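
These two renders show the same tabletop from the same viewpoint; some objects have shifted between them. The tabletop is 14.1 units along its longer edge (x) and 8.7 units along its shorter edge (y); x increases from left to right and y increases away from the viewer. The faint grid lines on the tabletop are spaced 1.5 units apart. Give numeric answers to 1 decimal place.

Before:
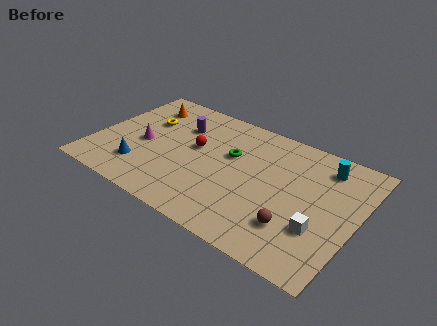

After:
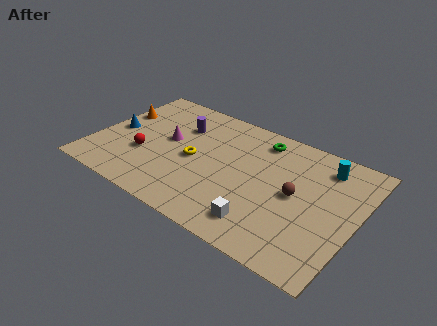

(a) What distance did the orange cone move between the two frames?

1.8

The orange cone was near (2.0, 6.9) before and (0.8, 5.6) after, so it travelled √(1.2² + 1.3²) ≈ 1.8 units.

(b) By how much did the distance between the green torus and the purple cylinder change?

+1.3

The distance was about 3.1 in the first image and 4.4 in the second, so they moved 1.3 units further apart.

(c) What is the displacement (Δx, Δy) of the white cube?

(-2.8, -1.2)

The white cube started near (12.4, 2.8) and ended near (9.6, 1.6).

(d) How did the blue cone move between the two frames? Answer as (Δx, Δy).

(-1.8, 2.1)

From the two frames, the blue cone sits at roughly (2.8, 2.1) before and (1.0, 4.2) after.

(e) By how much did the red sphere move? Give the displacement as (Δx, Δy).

(-2.5, -1.9)

From the two frames, the red sphere sits at roughly (5.3, 5.0) before and (2.8, 3.1) after.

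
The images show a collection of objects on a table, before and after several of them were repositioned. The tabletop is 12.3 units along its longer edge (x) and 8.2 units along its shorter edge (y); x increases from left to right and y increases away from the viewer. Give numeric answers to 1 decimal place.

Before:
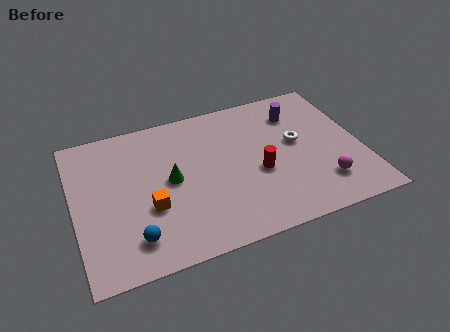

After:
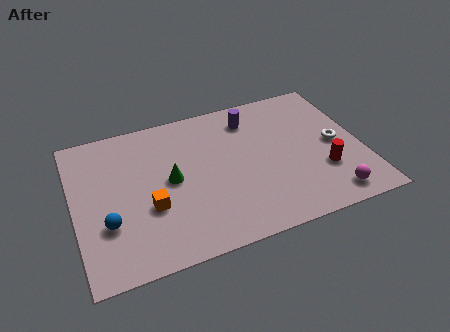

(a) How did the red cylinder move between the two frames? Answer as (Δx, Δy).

(2.7, -0.8)

The red cylinder started near (7.8, 3.4) and ended near (10.5, 2.6).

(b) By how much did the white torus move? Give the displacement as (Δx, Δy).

(1.6, -0.6)

The white torus started near (9.6, 4.6) and ended near (11.2, 4.0).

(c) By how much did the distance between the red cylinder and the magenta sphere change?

-1.5

The distance was about 3.0 in the first image and 1.5 in the second, so they moved 1.5 units closer together.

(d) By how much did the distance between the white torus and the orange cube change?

+1.5

The distance was about 6.7 in the first image and 8.2 in the second, so they moved 1.5 units further apart.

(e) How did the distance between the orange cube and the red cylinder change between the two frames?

+2.7

Before: roughly 4.7 units apart; after: 7.4. That's 2.7 units further apart.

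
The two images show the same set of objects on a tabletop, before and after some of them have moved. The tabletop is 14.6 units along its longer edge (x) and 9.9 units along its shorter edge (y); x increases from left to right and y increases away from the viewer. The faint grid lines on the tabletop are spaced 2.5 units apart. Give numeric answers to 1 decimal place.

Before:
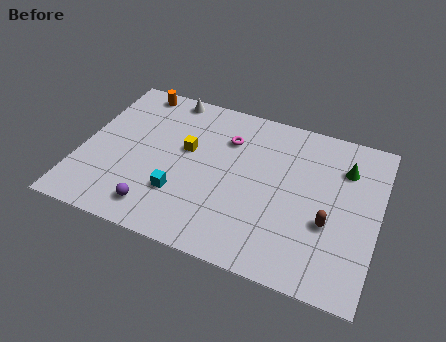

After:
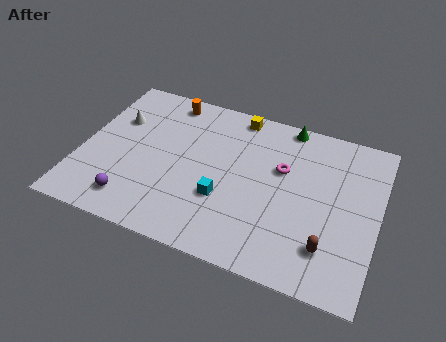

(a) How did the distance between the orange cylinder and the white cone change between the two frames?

+1.4

The distance was about 1.7 in the first image and 3.1 in the second, so they moved 1.4 units further apart.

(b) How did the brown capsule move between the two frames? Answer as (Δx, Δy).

(0.1, -1.4)

The brown capsule started near (12.3, 3.7) and ended near (12.4, 2.3).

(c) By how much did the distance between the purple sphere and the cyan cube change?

+3.0

The distance was about 1.6 in the first image and 4.6 in the second, so they moved 3.0 units further apart.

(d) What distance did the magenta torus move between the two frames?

3.0

The magenta torus moved from about (7.0, 7.2) to (9.8, 6.2), a distance of √(2.8² + 1.0²) ≈ 3.0.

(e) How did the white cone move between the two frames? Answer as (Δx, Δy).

(-2.3, -2.4)

From the two frames, the white cone sits at roughly (3.8, 9.0) before and (1.5, 6.6) after.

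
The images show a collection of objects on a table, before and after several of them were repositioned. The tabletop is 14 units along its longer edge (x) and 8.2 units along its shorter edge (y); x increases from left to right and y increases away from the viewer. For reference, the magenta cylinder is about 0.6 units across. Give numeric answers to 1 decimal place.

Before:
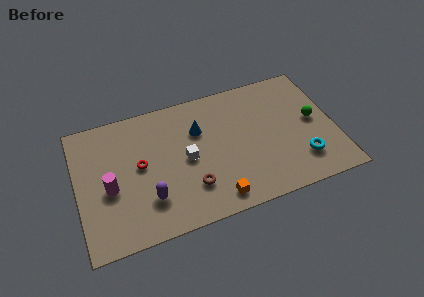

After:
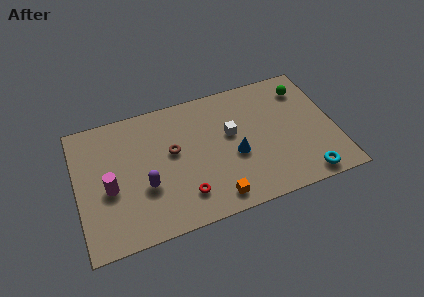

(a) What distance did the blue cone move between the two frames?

2.8

The blue cone moved from about (6.7, 5.6) to (8.5, 3.4), a distance of √(1.8² + 2.2²) ≈ 2.8.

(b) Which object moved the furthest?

the red torus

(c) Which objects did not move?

the orange cube and the magenta cylinder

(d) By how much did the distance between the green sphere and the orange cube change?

+1.1

They were about 6.5 units apart before and 7.6 after — 1.1 units further apart.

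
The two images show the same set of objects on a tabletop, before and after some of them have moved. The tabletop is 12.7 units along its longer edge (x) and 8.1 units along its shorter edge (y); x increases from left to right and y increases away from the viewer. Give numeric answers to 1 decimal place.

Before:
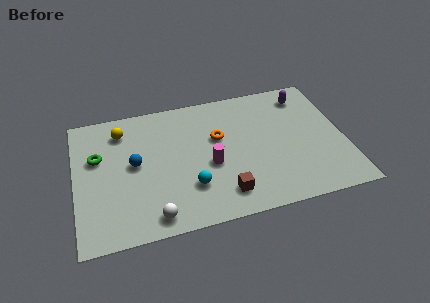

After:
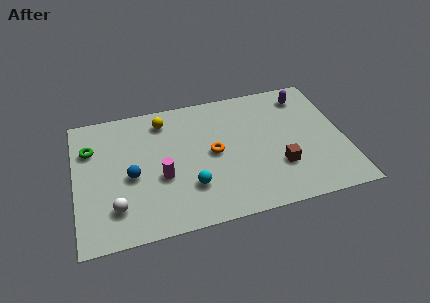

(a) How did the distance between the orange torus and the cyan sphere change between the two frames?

-0.9

Before: roughly 3.1 units apart; after: 2.2. That's 0.9 units closer together.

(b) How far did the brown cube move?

2.9

The brown cube was near (6.8, 1.5) before and (9.5, 2.5) after, so it travelled √(2.7² + 1.0²) ≈ 2.9 units.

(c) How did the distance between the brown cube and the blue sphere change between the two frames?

+2.1

The distance was about 4.9 in the first image and 7.0 in the second, so they moved 2.1 units further apart.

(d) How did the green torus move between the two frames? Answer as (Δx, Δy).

(-0.3, 0.6)

From the two frames, the green torus sits at roughly (1.1, 5.1) before and (0.8, 5.7) after.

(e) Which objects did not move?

the cyan sphere and the purple capsule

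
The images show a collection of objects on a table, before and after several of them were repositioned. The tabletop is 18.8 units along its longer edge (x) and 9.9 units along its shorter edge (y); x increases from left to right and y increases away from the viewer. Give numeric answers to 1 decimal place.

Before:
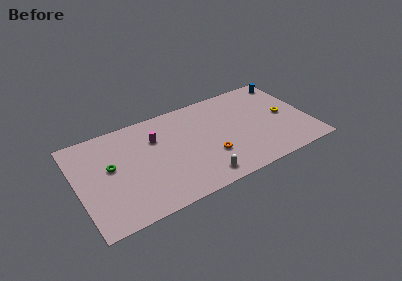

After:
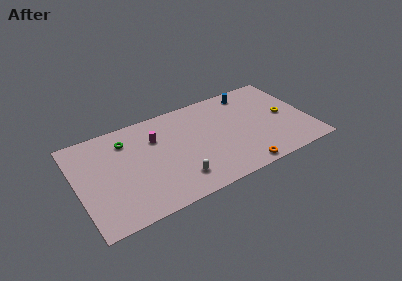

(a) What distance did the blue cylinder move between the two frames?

3.3

The blue cylinder was near (17.8, 8.6) before and (14.5, 8.5) after, so it travelled √(3.3² + 0.1²) ≈ 3.3 units.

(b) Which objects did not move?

the yellow torus and the magenta cylinder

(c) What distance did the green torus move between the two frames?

2.6

From (2.7, 5.6) to (4.2, 7.7), the green torus covered √(1.5² + 2.1²) ≈ 2.6 units.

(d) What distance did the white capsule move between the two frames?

1.9

The white capsule moved from about (9.5, 1.4) to (7.7, 2.1), a distance of √(1.8² + 0.7²) ≈ 1.9.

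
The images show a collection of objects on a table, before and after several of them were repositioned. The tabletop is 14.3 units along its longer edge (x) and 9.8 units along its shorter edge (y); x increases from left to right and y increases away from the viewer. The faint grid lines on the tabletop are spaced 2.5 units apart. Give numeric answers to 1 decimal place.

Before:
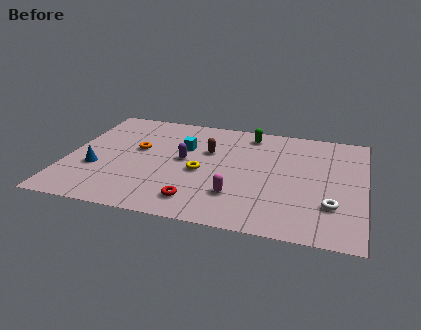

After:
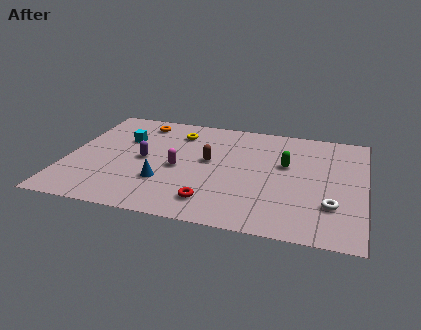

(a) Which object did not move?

the white torus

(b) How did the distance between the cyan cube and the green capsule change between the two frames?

+4.2

They were about 3.7 units apart before and 7.9 after — 4.2 units further apart.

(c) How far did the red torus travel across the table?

0.7

From (6.5, 1.7) to (7.2, 1.8), the red torus covered √(0.7² + 0.1²) ≈ 0.7 units.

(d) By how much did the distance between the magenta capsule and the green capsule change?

-0.5

Before: roughly 5.8 units apart; after: 5.3. That's 0.5 units closer together.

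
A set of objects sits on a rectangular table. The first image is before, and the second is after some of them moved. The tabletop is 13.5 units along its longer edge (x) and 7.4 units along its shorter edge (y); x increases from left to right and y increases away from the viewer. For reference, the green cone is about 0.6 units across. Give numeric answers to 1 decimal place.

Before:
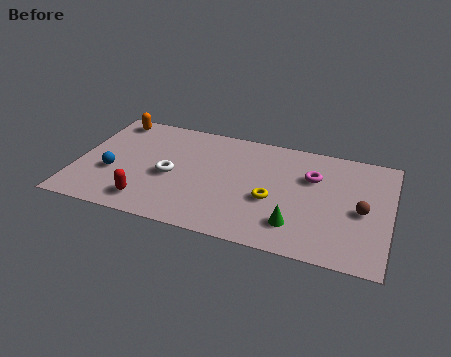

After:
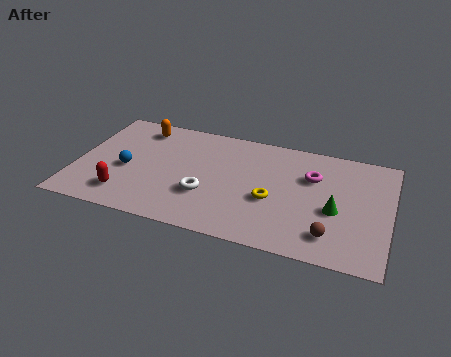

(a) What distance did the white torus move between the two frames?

1.8

From (4.1, 3.3) to (5.7, 2.5), the white torus covered √(1.6² + 0.8²) ≈ 1.8 units.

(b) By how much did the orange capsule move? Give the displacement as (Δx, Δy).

(1.3, -0.3)

From the two frames, the orange capsule sits at roughly (1.2, 6.5) before and (2.5, 6.2) after.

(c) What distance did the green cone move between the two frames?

2.1

The green cone moved from about (9.6, 1.7) to (11.2, 3.1), a distance of √(1.6² + 1.4²) ≈ 2.1.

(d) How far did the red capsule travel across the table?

1.0

The red capsule was near (3.3, 1.3) before and (2.3, 1.5) after, so it travelled √(1.0² + 0.2²) ≈ 1.0 units.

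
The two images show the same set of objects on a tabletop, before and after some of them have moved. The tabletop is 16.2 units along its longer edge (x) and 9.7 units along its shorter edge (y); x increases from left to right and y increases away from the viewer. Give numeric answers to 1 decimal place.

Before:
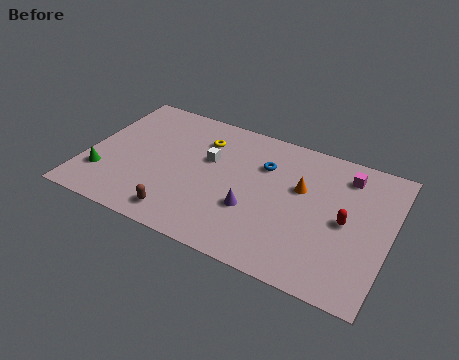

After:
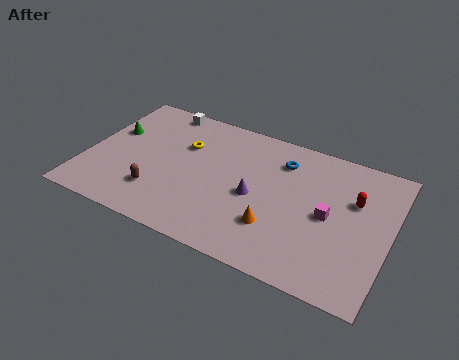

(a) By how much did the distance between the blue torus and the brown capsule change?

+1.3

The distance was about 6.6 in the first image and 7.9 in the second, so they moved 1.3 units further apart.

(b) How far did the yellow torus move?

1.2

The yellow torus moved from about (5.9, 7.3) to (5.0, 6.5), a distance of √(0.9² + 0.8²) ≈ 1.2.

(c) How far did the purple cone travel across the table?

1.0

From (9.1, 3.4) to (9.1, 4.4), the purple cone covered √(0.0² + 1.0²) ≈ 1.0 units.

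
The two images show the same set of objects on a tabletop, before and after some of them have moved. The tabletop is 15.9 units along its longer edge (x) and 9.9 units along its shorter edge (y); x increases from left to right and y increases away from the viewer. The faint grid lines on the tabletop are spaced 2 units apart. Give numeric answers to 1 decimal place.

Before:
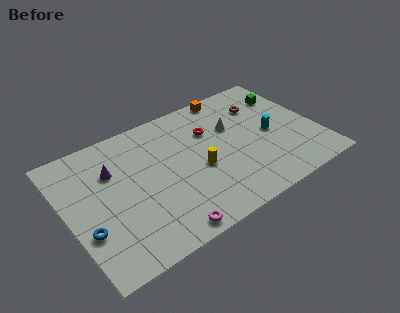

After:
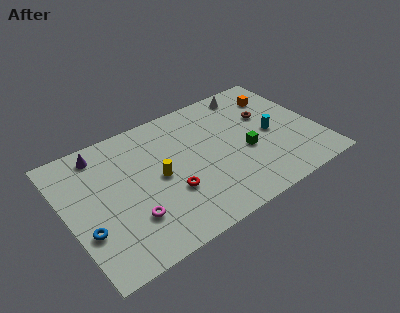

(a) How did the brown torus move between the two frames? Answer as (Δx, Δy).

(0.1, -1.0)

From the two frames, the brown torus sits at roughly (12.9, 7.3) before and (13.0, 6.3) after.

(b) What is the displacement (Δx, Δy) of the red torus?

(-3.2, -3.4)

From the two frames, the red torus sits at roughly (9.4, 6.8) before and (6.2, 3.4) after.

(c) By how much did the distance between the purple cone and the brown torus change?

+0.8

Before: roughly 9.8 units apart; after: 10.6. That's 0.8 units further apart.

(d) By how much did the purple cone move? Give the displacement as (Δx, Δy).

(-0.5, 1.7)

The purple cone started near (3.1, 6.8) and ended near (2.6, 8.5).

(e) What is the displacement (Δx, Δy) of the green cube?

(-3.4, -3.3)

The green cube started near (14.6, 7.4) and ended near (11.2, 4.1).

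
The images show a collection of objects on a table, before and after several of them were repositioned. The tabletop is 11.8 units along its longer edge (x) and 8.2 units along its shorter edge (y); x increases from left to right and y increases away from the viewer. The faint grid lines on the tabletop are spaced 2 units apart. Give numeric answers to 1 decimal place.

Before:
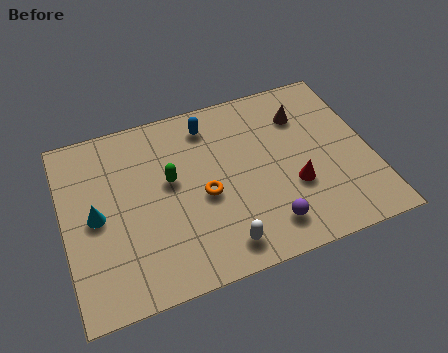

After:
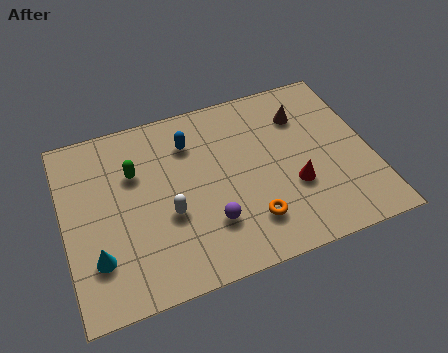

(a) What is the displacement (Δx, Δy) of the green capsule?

(-1.3, 0.8)

The green capsule started near (4.1, 4.7) and ended near (2.8, 5.5).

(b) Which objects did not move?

the brown cone and the red cone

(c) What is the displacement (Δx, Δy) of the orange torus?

(1.6, -1.7)

The orange torus started near (5.3, 3.6) and ended near (6.9, 1.9).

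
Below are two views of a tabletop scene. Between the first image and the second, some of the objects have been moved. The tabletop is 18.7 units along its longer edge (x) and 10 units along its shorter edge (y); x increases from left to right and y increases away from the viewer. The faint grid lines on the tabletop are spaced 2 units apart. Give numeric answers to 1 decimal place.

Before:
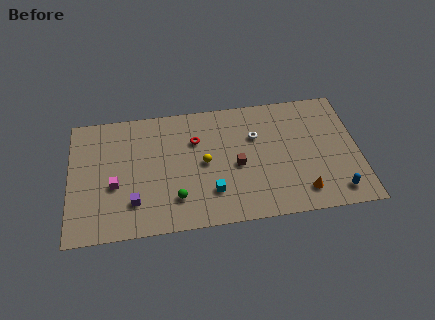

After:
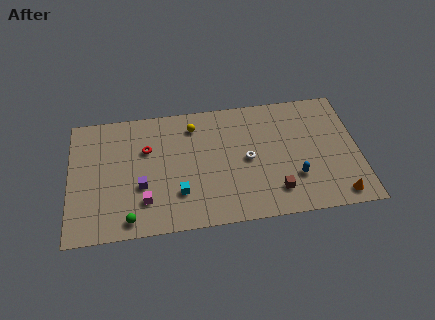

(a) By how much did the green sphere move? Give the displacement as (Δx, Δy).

(-3.0, -1.2)

The green sphere started near (6.8, 2.4) and ended near (3.8, 1.2).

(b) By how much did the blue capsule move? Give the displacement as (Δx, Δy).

(-2.6, 1.5)

The blue capsule started near (17.1, 1.5) and ended near (14.5, 3.0).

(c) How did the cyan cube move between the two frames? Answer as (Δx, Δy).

(-2.1, 0.2)

The cyan cube was at about (9.1, 2.6) and moved to about (7.0, 2.8).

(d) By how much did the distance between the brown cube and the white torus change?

+0.7

The distance was about 2.6 in the first image and 3.3 in the second, so they moved 0.7 units further apart.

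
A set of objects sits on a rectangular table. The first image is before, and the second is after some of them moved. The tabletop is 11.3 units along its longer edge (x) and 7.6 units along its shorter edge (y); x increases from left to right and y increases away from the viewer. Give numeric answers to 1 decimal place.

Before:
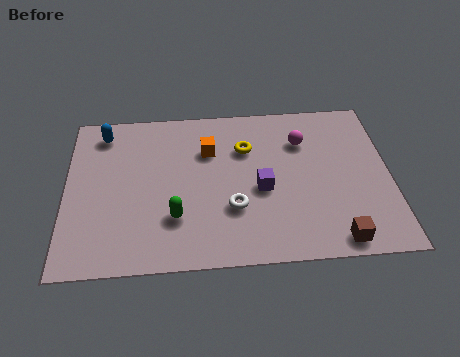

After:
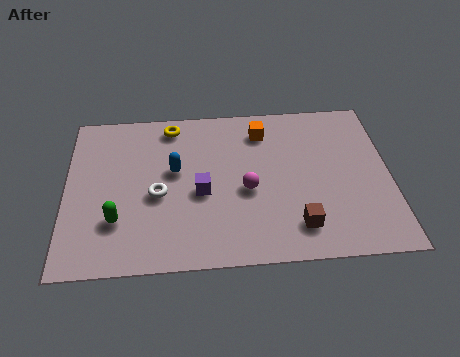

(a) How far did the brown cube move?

1.5

The brown cube moved from about (9.3, 0.8) to (8.0, 1.5), a distance of √(1.3² + 0.7²) ≈ 1.5.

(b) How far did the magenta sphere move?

3.0

The magenta sphere was near (8.3, 5.5) before and (6.3, 3.3) after, so it travelled √(2.0² + 2.2²) ≈ 3.0 units.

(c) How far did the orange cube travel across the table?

2.1

The orange cube was near (5.0, 5.3) before and (6.9, 6.1) after, so it travelled √(1.9² + 0.8²) ≈ 2.1 units.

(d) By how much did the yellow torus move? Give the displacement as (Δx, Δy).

(-2.6, 1.3)

From the two frames, the yellow torus sits at roughly (6.3, 5.3) before and (3.7, 6.6) after.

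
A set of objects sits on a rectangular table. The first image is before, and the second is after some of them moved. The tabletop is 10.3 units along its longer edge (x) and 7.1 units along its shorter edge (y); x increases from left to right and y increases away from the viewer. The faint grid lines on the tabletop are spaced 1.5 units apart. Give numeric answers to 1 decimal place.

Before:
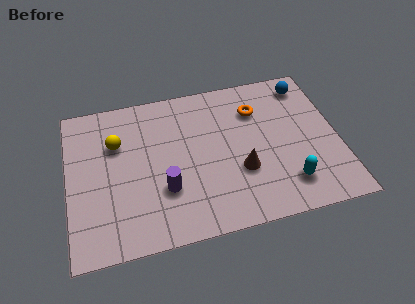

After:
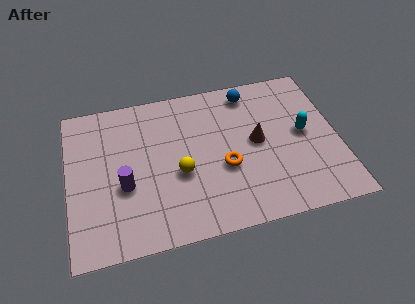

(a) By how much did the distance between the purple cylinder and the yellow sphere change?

-0.9

Before: roughly 3.0 units apart; after: 2.1. That's 0.9 units closer together.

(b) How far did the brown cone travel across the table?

1.4

The brown cone was near (6.5, 2.5) before and (7.2, 3.7) after, so it travelled √(0.7² + 1.2²) ≈ 1.4 units.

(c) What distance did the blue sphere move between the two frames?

2.2

The blue sphere was near (9.3, 6.0) before and (7.1, 6.1) after, so it travelled √(2.2² + 0.1²) ≈ 2.2 units.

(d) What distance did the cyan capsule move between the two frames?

2.3

The cyan capsule moved from about (8.2, 1.5) to (9.0, 3.7), a distance of √(0.8² + 2.2²) ≈ 2.3.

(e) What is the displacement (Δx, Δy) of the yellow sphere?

(2.3, -1.9)

The yellow sphere was at about (1.9, 4.8) and moved to about (4.2, 2.9).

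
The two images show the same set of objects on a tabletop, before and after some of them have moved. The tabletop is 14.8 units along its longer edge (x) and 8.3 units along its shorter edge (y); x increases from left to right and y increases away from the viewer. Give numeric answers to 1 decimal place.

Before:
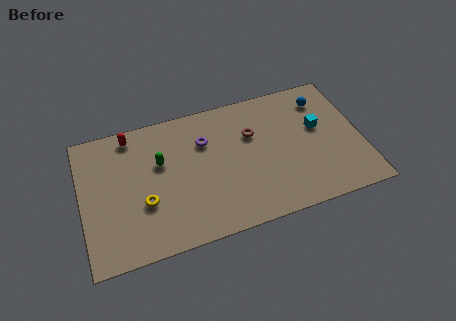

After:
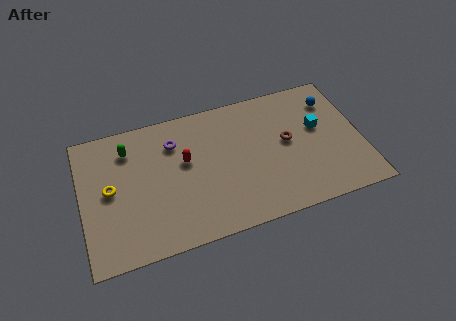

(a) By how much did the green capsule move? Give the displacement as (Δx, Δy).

(-1.6, 1.3)

The green capsule was at about (4.2, 5.2) and moved to about (2.6, 6.5).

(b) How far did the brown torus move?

2.1

The brown torus moved from about (9.1, 5.5) to (10.9, 4.5), a distance of √(1.8² + 1.0²) ≈ 2.1.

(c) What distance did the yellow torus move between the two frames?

2.1

The yellow torus was near (3.2, 3.0) before and (1.5, 4.3) after, so it travelled √(1.7² + 1.3²) ≈ 2.1 units.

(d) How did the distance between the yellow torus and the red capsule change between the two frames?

-0.3

They were about 4.3 units apart before and 4.0 after — 0.3 units closer together.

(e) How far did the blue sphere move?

0.5

The blue sphere moved from about (13.0, 6.6) to (13.5, 6.4), a distance of √(0.5² + 0.2²) ≈ 0.5.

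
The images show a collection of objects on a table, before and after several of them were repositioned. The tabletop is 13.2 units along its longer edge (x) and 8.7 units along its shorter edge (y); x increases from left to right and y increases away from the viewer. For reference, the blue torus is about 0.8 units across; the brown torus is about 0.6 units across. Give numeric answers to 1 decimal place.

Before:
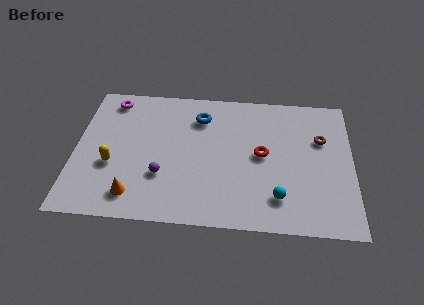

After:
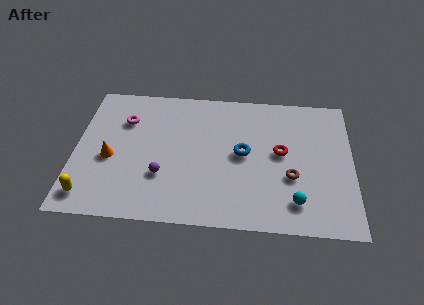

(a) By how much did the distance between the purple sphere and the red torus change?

+0.9

Before: roughly 5.0 units apart; after: 5.9. That's 0.9 units further apart.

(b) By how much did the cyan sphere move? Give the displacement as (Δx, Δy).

(0.8, -0.2)

From the two frames, the cyan sphere sits at roughly (9.7, 1.9) before and (10.5, 1.7) after.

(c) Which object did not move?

the purple sphere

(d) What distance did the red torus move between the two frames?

0.9

The red torus was near (8.9, 4.5) before and (9.8, 4.7) after, so it travelled √(0.9² + 0.2²) ≈ 0.9 units.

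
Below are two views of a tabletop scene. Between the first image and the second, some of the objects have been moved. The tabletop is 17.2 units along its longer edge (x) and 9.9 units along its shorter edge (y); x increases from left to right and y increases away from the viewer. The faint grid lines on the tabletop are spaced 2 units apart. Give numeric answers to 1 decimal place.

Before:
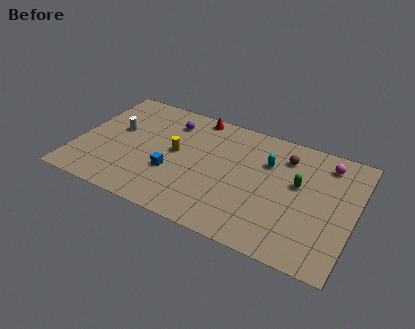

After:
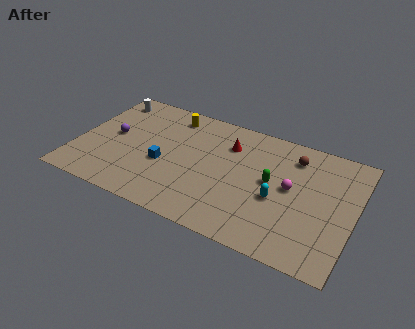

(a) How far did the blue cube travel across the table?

0.8

From (6.1, 3.5) to (5.5, 4.0), the blue cube covered √(0.6² + 0.5²) ≈ 0.8 units.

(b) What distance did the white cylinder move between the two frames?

2.8

The white cylinder was near (2.3, 5.8) before and (1.3, 8.4) after, so it travelled √(1.0² + 2.6²) ≈ 2.8 units.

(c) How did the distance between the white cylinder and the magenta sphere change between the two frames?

-0.7

Before: roughly 13.1 units apart; after: 12.4. That's 0.7 units closer together.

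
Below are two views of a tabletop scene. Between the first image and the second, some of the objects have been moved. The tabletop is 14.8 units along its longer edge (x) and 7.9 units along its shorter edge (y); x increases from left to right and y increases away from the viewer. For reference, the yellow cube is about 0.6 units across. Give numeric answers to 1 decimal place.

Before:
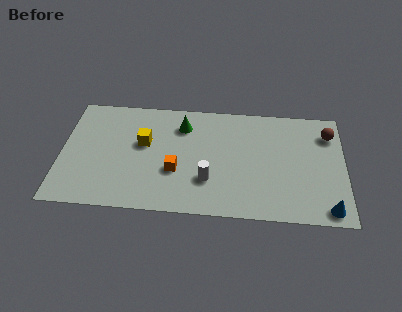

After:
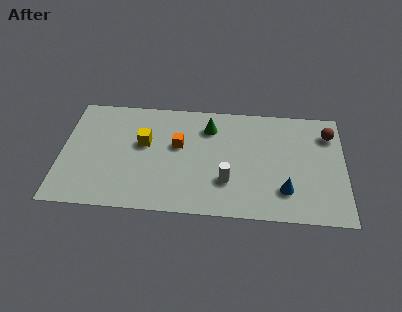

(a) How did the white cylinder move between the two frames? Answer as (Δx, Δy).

(1.0, 0.0)

From the two frames, the white cylinder sits at roughly (7.7, 2.4) before and (8.7, 2.4) after.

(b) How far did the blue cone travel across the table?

2.5

From (13.9, 0.9) to (11.7, 2.0), the blue cone covered √(2.2² + 1.1²) ≈ 2.5 units.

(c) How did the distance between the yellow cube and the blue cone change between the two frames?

-2.4

They were about 10.3 units apart before and 7.9 after — 2.4 units closer together.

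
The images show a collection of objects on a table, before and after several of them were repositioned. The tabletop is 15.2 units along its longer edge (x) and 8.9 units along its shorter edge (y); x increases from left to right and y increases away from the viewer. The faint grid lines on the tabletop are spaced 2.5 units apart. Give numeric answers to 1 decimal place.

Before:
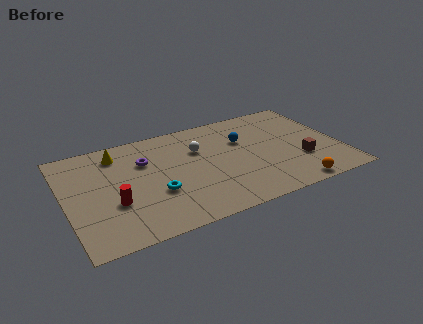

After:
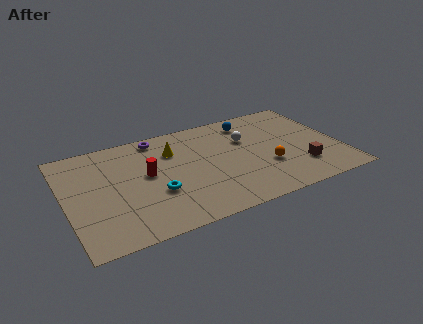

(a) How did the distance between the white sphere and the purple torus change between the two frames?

+2.2

The distance was about 3.0 in the first image and 5.2 in the second, so they moved 2.2 units further apart.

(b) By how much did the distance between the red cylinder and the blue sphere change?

-1.4

The distance was about 8.0 in the first image and 6.6 in the second, so they moved 1.4 units closer together.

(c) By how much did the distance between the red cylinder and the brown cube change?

-1.7

They were about 10.4 units apart before and 8.7 after — 1.7 units closer together.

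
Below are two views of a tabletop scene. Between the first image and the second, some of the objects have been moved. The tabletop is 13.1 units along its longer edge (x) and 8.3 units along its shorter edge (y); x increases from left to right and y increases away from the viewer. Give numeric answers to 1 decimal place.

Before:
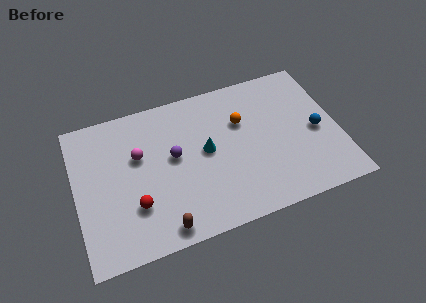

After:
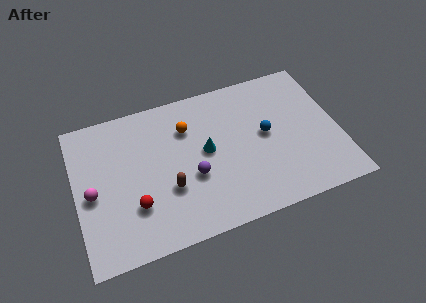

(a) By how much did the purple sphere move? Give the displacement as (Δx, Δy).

(0.8, -1.4)

The purple sphere started near (4.9, 4.6) and ended near (5.7, 3.2).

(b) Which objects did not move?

the red sphere and the cyan cone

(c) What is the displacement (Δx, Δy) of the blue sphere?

(-2.5, 0.6)

The blue sphere started near (12.0, 3.8) and ended near (9.5, 4.4).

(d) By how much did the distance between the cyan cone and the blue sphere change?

-2.5

Before: roughly 5.5 units apart; after: 3.0. That's 2.5 units closer together.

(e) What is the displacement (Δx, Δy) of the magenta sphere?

(-2.4, -1.4)

From the two frames, the magenta sphere sits at roughly (3.2, 5.2) before and (0.8, 3.8) after.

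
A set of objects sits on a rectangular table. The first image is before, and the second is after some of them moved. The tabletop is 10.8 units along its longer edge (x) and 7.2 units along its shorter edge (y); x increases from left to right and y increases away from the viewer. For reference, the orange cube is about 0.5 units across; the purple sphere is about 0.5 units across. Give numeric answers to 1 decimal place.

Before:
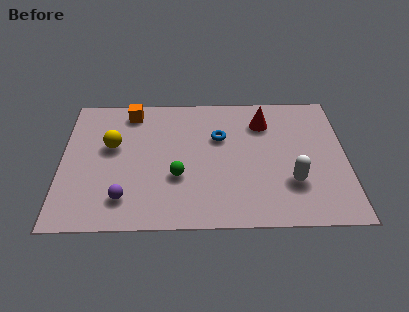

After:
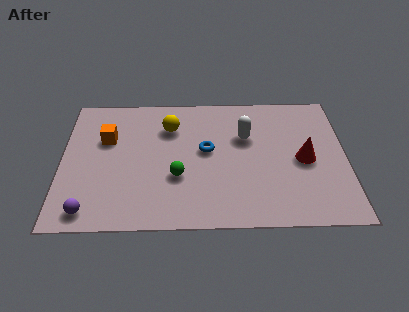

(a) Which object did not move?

the green sphere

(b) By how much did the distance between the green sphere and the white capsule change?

-1.0

They were about 4.3 units apart before and 3.3 after — 1.0 units closer together.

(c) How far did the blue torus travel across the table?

0.9

The blue torus was near (6.0, 4.7) before and (5.5, 4.0) after, so it travelled √(0.5² + 0.7²) ≈ 0.9 units.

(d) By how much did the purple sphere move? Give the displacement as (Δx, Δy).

(-1.3, -0.6)

The purple sphere started near (2.4, 1.5) and ended near (1.1, 0.9).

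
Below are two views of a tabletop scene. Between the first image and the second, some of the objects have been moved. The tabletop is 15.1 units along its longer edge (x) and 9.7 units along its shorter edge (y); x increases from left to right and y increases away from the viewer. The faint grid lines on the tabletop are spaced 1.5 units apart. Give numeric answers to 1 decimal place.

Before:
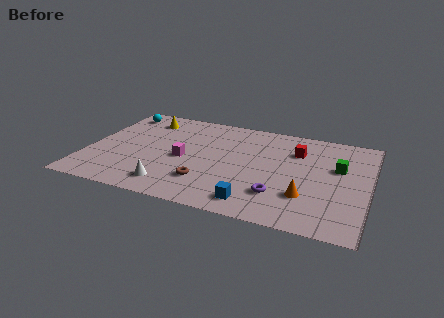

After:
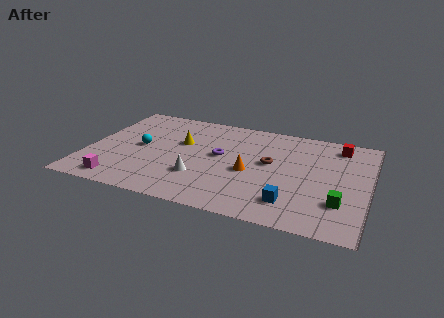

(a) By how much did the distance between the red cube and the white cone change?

+0.6

Before: roughly 8.3 units apart; after: 8.9. That's 0.6 units further apart.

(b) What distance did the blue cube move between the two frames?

2.0

From (9.3, 1.4) to (11.2, 2.0), the blue cube covered √(1.9² + 0.6²) ≈ 2.0 units.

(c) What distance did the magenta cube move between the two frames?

4.5

The magenta cube moved from about (5.2, 4.4) to (2.1, 1.2), a distance of √(3.1² + 3.2²) ≈ 4.5.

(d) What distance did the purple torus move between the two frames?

4.4

The purple torus moved from about (10.5, 2.5) to (7.1, 5.3), a distance of √(3.4² + 2.8²) ≈ 4.4.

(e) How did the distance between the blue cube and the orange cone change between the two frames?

+0.3

The distance was about 3.0 in the first image and 3.3 in the second, so they moved 0.3 units further apart.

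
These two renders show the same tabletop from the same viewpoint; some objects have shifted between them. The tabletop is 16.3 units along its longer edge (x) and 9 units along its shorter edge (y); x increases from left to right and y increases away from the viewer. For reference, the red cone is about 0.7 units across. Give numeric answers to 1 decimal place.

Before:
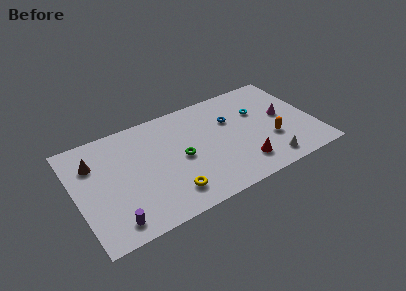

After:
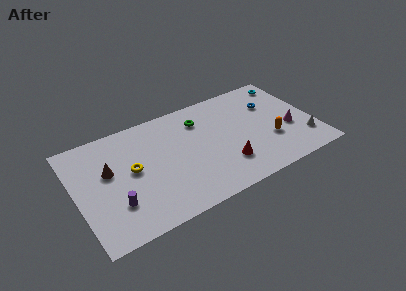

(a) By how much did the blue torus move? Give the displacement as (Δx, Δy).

(2.9, 0.2)

The blue torus started near (10.8, 6.0) and ended near (13.7, 6.2).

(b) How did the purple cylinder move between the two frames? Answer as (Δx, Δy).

(0.3, 1.3)

The purple cylinder started near (2.1, 1.3) and ended near (2.4, 2.6).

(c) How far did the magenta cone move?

1.3

From (14.3, 4.8) to (14.6, 3.5), the magenta cone covered √(0.3² + 1.3²) ≈ 1.3 units.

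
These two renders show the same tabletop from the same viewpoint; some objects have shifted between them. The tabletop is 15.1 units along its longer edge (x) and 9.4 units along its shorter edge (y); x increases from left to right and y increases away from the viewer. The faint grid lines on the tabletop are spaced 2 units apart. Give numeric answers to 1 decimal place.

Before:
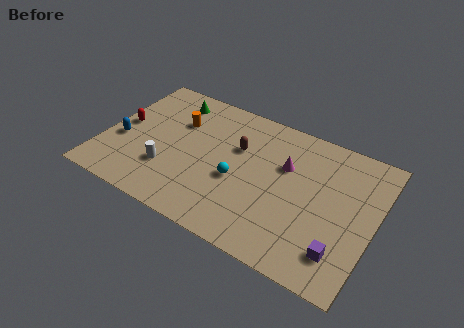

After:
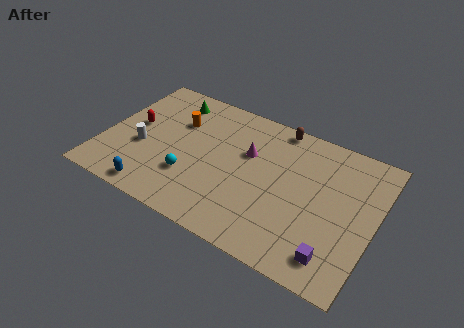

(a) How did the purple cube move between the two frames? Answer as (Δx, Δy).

(-0.3, -0.4)

The purple cube was at about (13.6, 2.0) and moved to about (13.3, 1.6).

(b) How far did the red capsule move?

0.6

The red capsule moved from about (0.9, 4.9) to (1.5, 5.1), a distance of √(0.6² + 0.2²) ≈ 0.6.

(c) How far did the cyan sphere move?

2.7

The cyan sphere moved from about (7.6, 3.9) to (5.1, 2.9), a distance of √(2.5² + 1.0²) ≈ 2.7.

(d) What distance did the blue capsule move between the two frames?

3.6

From (1.0, 3.7) to (3.4, 1.0), the blue capsule covered √(2.4² + 2.7²) ≈ 3.6 units.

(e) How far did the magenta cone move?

2.1

The magenta cone moved from about (10.0, 6.1) to (7.9, 6.0), a distance of √(2.1² + 0.1²) ≈ 2.1.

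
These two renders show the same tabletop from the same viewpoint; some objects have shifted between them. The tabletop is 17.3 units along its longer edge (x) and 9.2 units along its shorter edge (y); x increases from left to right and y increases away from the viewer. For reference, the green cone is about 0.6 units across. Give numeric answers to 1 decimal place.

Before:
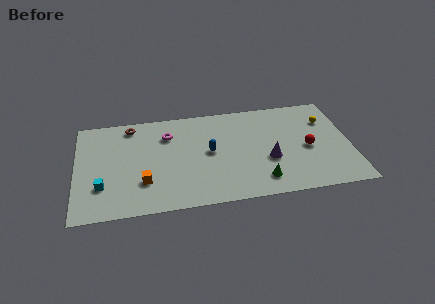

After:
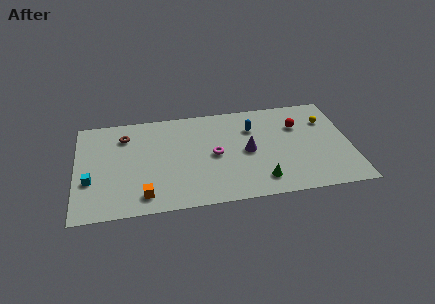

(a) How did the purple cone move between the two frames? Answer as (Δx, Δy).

(-1.3, 1.0)

The purple cone started near (12.1, 3.5) and ended near (10.8, 4.5).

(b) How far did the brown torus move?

1.0

The brown torus was near (3.5, 8.0) before and (3.1, 7.1) after, so it travelled √(0.4² + 0.9²) ≈ 1.0 units.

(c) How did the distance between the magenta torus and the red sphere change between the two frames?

-3.5

Before: roughly 9.2 units apart; after: 5.7. That's 3.5 units closer together.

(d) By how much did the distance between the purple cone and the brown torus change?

-1.6

The distance was about 9.7 in the first image and 8.1 in the second, so they moved 1.6 units closer together.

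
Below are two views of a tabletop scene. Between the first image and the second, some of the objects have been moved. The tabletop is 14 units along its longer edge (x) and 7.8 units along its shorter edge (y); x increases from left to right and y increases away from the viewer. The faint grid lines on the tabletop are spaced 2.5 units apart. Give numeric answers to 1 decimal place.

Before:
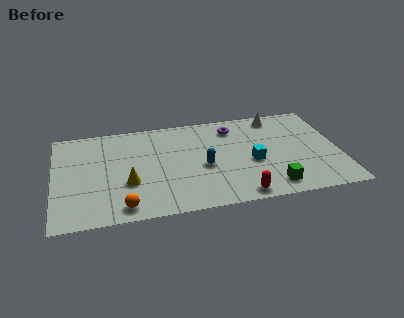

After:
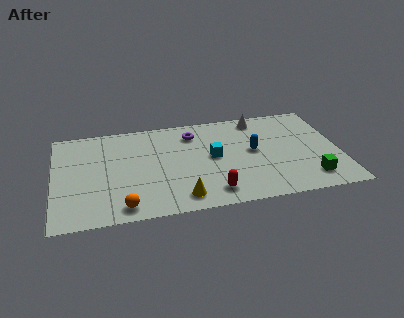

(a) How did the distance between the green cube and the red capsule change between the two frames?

+3.2

The distance was about 1.6 in the first image and 4.8 in the second, so they moved 3.2 units further apart.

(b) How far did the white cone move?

0.9

The white cone was near (11.1, 6.8) before and (10.2, 6.8) after, so it travelled √(0.9² + 0.0²) ≈ 0.9 units.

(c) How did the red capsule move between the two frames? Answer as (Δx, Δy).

(-1.3, 0.5)

The red capsule was at about (8.9, 0.8) and moved to about (7.6, 1.3).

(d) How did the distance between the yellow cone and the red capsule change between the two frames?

-4.2

The distance was about 5.7 in the first image and 1.5 in the second, so they moved 4.2 units closer together.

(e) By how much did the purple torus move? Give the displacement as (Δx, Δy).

(-2.0, -0.1)

The purple torus started near (8.9, 6.3) and ended near (6.9, 6.2).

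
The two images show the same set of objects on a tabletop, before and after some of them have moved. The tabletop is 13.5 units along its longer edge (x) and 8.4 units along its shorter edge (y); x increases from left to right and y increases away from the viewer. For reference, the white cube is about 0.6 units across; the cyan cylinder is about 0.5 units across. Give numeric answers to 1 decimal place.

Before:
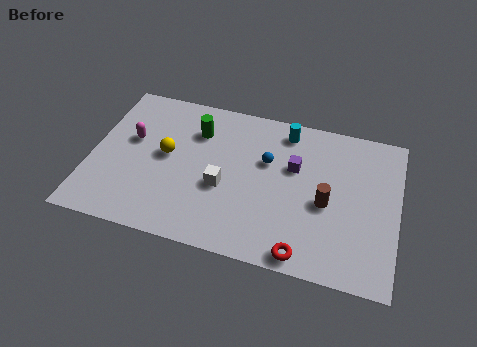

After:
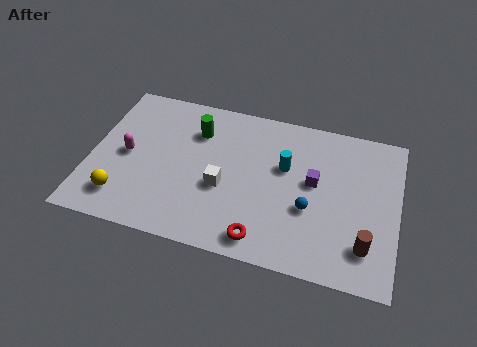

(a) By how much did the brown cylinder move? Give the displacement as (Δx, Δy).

(1.8, -1.8)

From the two frames, the brown cylinder sits at roughly (10.4, 3.7) before and (12.2, 1.9) after.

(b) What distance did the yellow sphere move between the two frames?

3.3

The yellow sphere moved from about (3.3, 4.5) to (1.6, 1.7), a distance of √(1.7² + 2.8²) ≈ 3.3.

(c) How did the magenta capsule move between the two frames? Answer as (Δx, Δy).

(-0.1, -0.9)

The magenta capsule was at about (1.7, 5.0) and moved to about (1.6, 4.1).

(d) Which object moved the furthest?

the yellow sphere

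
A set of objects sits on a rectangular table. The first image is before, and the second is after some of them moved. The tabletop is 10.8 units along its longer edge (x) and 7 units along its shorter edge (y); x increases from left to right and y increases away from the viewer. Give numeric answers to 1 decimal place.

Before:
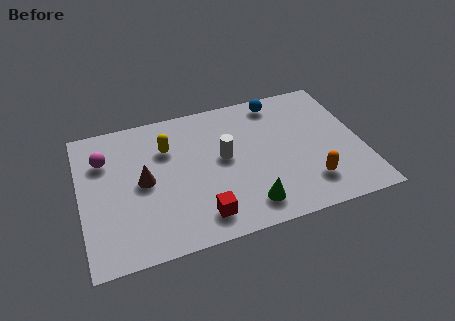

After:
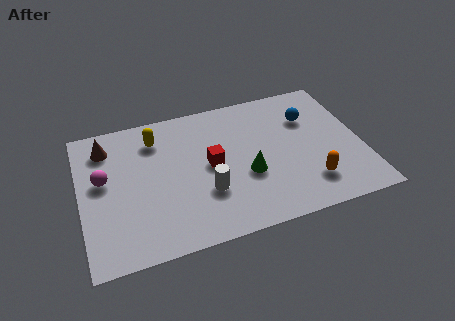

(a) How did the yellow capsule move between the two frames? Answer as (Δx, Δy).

(-0.4, 0.6)

The yellow capsule started near (3.4, 4.9) and ended near (3.0, 5.5).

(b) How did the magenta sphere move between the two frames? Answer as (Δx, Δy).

(-0.1, -1.0)

From the two frames, the magenta sphere sits at roughly (1.0, 5.0) before and (0.9, 4.0) after.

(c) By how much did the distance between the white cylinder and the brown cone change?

+1.8

Before: roughly 3.1 units apart; after: 4.9. That's 1.8 units further apart.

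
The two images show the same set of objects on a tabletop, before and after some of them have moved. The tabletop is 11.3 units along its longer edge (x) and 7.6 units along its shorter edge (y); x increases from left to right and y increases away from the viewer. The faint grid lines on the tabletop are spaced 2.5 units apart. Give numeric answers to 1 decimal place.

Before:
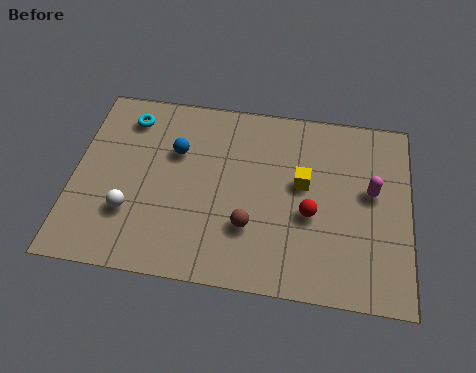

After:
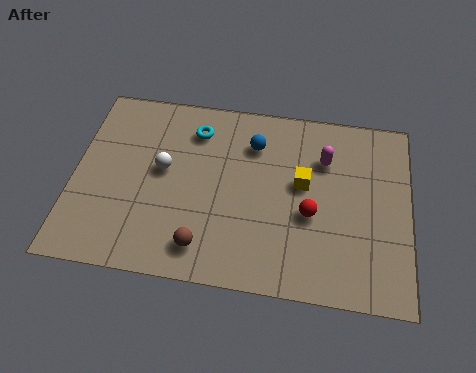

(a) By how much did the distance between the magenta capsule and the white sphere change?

-2.7

Before: roughly 8.2 units apart; after: 5.5. That's 2.7 units closer together.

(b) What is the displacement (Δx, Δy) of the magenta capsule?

(-1.6, 1.1)

From the two frames, the magenta capsule sits at roughly (10.0, 4.3) before and (8.4, 5.4) after.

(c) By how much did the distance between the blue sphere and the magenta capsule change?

-4.2

The distance was about 6.6 in the first image and 2.4 in the second, so they moved 4.2 units closer together.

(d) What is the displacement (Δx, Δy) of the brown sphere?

(-1.5, -1.0)

From the two frames, the brown sphere sits at roughly (6.0, 2.3) before and (4.5, 1.3) after.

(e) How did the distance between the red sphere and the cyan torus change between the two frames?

-2.1

Before: roughly 7.0 units apart; after: 4.9. That's 2.1 units closer together.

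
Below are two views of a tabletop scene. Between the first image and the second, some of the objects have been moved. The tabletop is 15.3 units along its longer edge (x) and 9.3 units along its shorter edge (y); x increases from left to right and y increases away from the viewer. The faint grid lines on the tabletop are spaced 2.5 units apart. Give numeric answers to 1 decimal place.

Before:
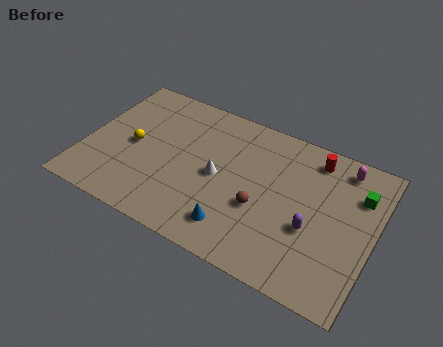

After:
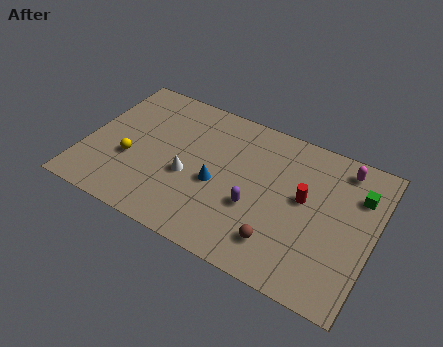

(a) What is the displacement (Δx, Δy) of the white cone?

(-1.5, -0.7)

From the two frames, the white cone sits at roughly (7.1, 4.5) before and (5.6, 3.8) after.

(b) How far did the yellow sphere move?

1.0

The yellow sphere moved from about (2.5, 4.5) to (2.5, 3.5), a distance of √(0.0² + 1.0²) ≈ 1.0.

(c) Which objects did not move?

the magenta capsule and the green cube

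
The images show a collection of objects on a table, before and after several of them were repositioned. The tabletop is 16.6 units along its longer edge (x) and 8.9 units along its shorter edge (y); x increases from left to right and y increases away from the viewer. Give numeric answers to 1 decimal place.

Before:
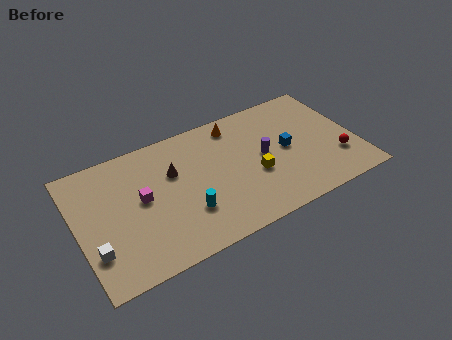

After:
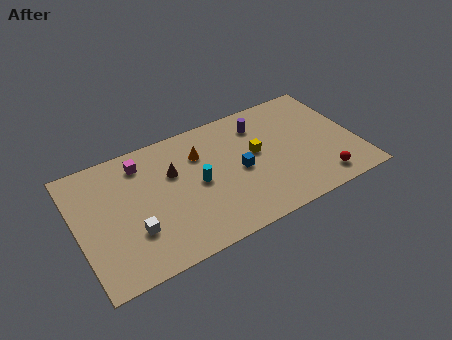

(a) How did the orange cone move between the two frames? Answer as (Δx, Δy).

(-2.3, -1.2)

The orange cone was at about (9.8, 7.6) and moved to about (7.5, 6.4).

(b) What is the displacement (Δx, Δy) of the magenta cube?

(0.3, 2.5)

From the two frames, the magenta cube sits at roughly (3.8, 4.8) before and (4.1, 7.3) after.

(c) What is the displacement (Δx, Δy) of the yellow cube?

(0.3, 1.5)

From the two frames, the yellow cube sits at roughly (10.4, 3.5) before and (10.7, 5.0) after.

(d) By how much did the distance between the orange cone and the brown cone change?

-2.6

They were about 4.4 units apart before and 1.8 after — 2.6 units closer together.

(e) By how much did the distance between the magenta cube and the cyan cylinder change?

+1.0

Before: roughly 3.2 units apart; after: 4.2. That's 1.0 units further apart.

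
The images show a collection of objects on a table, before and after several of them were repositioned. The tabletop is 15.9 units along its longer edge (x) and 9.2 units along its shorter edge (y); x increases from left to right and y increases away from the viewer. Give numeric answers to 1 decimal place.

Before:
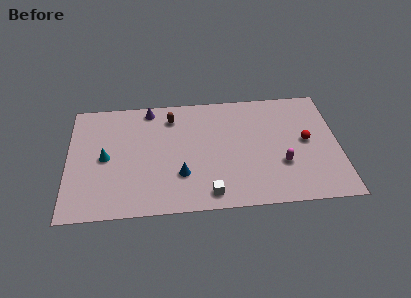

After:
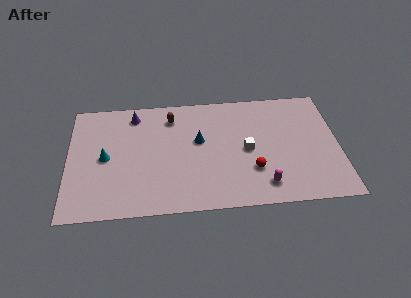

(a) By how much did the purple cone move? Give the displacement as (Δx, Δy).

(-0.9, -0.4)

The purple cone started near (4.8, 8.2) and ended near (3.9, 7.8).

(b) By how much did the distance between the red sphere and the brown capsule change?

-1.7

The distance was about 8.3 in the first image and 6.6 in the second, so they moved 1.7 units closer together.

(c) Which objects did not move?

the brown capsule and the cyan cone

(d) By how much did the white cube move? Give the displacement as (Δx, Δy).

(2.3, 3.2)

The white cube started near (8.2, 1.2) and ended near (10.5, 4.4).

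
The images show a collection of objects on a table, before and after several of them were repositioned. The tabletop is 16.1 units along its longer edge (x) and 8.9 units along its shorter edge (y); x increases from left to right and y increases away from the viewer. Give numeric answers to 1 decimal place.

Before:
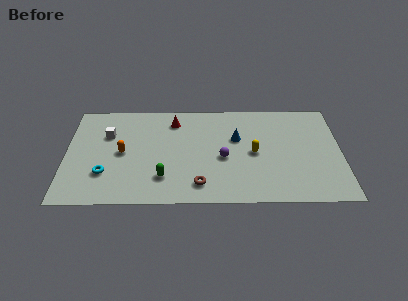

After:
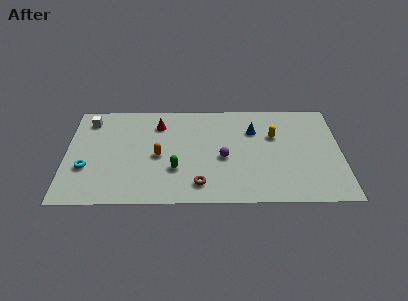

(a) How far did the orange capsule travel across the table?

2.1

The orange capsule was near (3.3, 4.4) before and (5.4, 4.1) after, so it travelled √(2.1² + 0.3²) ≈ 2.1 units.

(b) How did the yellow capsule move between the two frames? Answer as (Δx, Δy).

(1.2, 1.5)

The yellow capsule started near (11.0, 4.3) and ended near (12.2, 5.8).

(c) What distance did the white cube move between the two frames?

1.7

The white cube was near (2.4, 6.0) before and (1.3, 7.3) after, so it travelled √(1.1² + 1.3²) ≈ 1.7 units.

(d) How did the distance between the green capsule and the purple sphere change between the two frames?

-0.9

The distance was about 3.9 in the first image and 3.0 in the second, so they moved 0.9 units closer together.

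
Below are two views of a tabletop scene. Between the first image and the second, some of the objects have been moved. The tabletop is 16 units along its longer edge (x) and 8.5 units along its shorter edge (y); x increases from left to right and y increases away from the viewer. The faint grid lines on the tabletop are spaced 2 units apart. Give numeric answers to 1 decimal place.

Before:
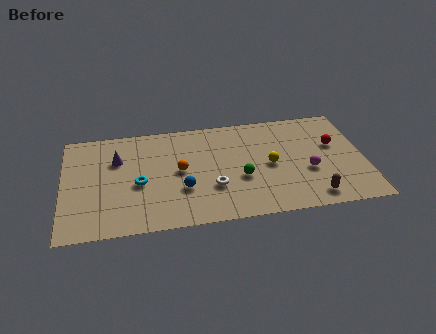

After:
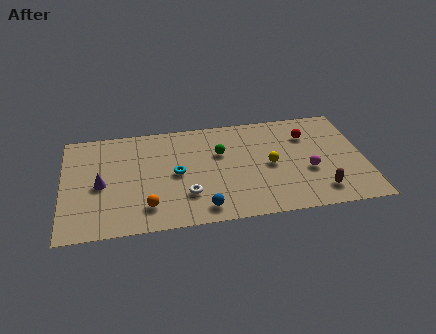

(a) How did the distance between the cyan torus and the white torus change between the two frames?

-2.1

The distance was about 4.0 in the first image and 1.9 in the second, so they moved 2.1 units closer together.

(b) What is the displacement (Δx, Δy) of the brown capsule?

(0.4, 0.4)

The brown capsule was at about (13.1, 1.2) and moved to about (13.5, 1.6).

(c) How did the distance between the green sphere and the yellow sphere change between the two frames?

+1.2

Before: roughly 1.8 units apart; after: 3.0. That's 1.2 units further apart.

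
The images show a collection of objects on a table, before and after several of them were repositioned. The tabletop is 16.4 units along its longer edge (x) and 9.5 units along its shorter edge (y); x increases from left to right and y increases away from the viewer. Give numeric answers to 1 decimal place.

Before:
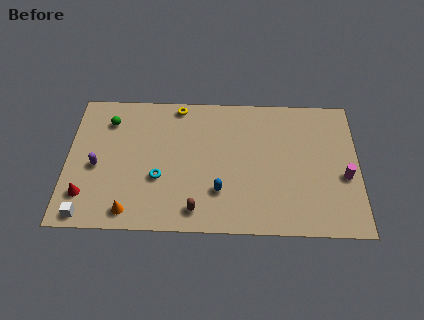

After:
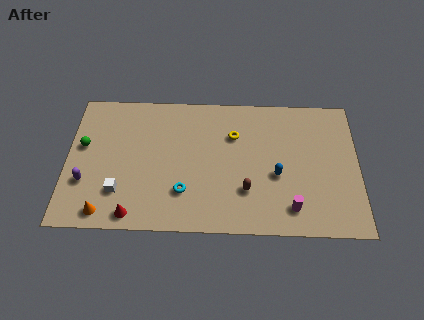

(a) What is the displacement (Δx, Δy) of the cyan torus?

(1.4, -0.9)

From the two frames, the cyan torus sits at roughly (5.2, 3.5) before and (6.6, 2.6) after.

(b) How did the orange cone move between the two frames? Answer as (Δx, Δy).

(-1.4, -0.1)

The orange cone was at about (3.6, 1.2) and moved to about (2.2, 1.1).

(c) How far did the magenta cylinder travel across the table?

3.7

The magenta cylinder moved from about (15.6, 3.9) to (12.6, 1.7), a distance of √(3.0² + 2.2²) ≈ 3.7.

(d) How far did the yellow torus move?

3.8

From (6.2, 8.6) to (9.4, 6.6), the yellow torus covered √(3.2² + 2.0²) ≈ 3.8 units.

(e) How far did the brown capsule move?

3.1

From (7.3, 1.4) to (10.1, 2.8), the brown capsule covered √(2.8² + 1.4²) ≈ 3.1 units.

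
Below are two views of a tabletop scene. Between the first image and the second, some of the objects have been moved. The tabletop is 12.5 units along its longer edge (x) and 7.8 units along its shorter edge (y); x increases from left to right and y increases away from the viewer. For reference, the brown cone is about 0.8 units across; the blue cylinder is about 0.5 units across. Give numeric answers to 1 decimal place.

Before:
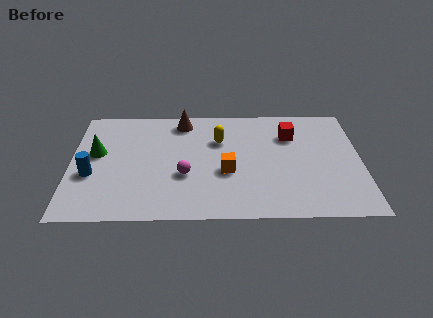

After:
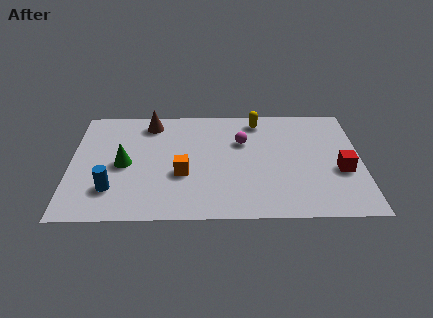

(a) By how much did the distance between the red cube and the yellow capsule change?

+1.9

The distance was about 3.1 in the first image and 5.0 in the second, so they moved 1.9 units further apart.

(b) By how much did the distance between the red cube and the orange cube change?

+3.0

They were about 3.8 units apart before and 6.8 after — 3.0 units further apart.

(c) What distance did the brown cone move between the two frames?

1.4

The brown cone was near (4.8, 6.7) before and (3.4, 6.6) after, so it travelled √(1.4² + 0.1²) ≈ 1.4 units.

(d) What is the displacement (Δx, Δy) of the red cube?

(2.1, -2.5)

From the two frames, the red cube sits at roughly (9.5, 5.6) before and (11.6, 3.1) after.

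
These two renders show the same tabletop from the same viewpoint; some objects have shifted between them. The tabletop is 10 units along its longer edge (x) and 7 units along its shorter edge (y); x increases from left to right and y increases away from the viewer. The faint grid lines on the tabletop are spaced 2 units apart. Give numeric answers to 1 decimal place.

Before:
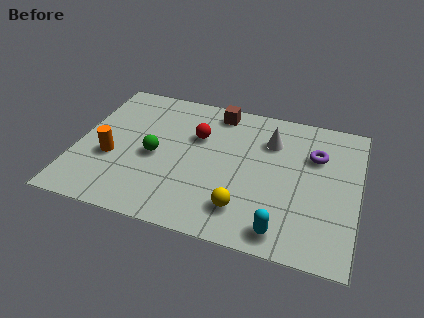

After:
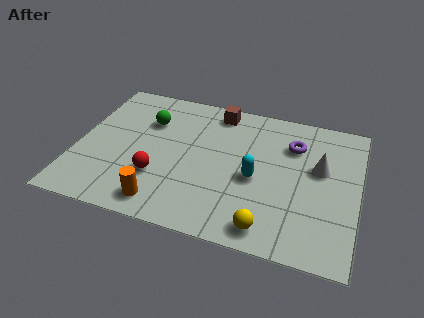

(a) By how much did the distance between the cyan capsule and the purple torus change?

-1.7

They were about 4.0 units apart before and 2.3 after — 1.7 units closer together.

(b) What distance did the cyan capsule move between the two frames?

2.5

The cyan capsule moved from about (7.5, 0.9) to (6.4, 3.1), a distance of √(1.1² + 2.2²) ≈ 2.5.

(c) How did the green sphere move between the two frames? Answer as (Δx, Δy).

(-0.4, 1.7)

From the two frames, the green sphere sits at roughly (2.8, 3.2) before and (2.4, 4.9) after.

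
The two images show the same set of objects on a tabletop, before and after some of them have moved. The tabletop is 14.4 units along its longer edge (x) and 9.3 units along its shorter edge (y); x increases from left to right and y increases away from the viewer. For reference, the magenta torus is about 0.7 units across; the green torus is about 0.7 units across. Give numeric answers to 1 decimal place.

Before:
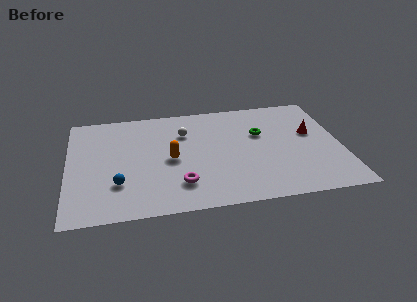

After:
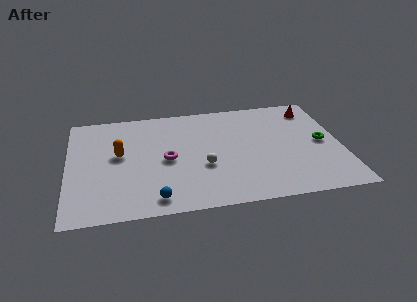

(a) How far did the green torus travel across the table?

3.5

From (10.2, 5.9) to (13.4, 4.6), the green torus covered √(3.2² + 1.3²) ≈ 3.5 units.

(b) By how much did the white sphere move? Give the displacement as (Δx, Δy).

(0.9, -3.1)

From the two frames, the white sphere sits at roughly (6.2, 6.6) before and (7.1, 3.5) after.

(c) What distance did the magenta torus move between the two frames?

2.3

From (5.8, 2.2) to (5.2, 4.4), the magenta torus covered √(0.6² + 2.2²) ≈ 2.3 units.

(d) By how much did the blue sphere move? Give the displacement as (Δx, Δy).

(1.9, -1.5)

The blue sphere started near (2.6, 2.7) and ended near (4.5, 1.2).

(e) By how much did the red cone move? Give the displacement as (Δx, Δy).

(0.2, 2.2)

The red cone was at about (12.9, 5.5) and moved to about (13.1, 7.7).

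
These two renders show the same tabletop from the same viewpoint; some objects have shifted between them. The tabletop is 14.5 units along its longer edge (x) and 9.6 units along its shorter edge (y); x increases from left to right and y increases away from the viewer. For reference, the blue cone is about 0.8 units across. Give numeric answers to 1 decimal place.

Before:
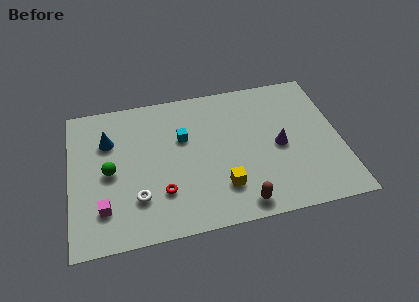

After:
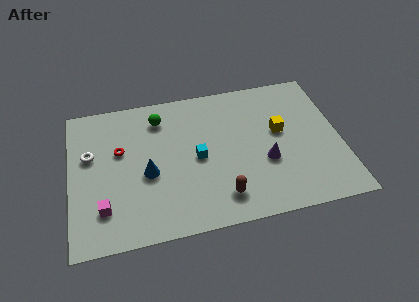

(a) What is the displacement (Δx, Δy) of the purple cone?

(-0.8, -0.9)

The purple cone started near (11.2, 4.5) and ended near (10.4, 3.6).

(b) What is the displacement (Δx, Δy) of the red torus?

(-2.1, 3.2)

The red torus started near (4.8, 2.7) and ended near (2.7, 5.9).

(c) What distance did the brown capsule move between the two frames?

1.2

From (8.9, 1.1) to (7.9, 1.8), the brown capsule covered √(1.0² + 0.7²) ≈ 1.2 units.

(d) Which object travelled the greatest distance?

the yellow cube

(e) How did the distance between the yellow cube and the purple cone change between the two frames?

-1.7

The distance was about 3.8 in the first image and 2.1 in the second, so they moved 1.7 units closer together.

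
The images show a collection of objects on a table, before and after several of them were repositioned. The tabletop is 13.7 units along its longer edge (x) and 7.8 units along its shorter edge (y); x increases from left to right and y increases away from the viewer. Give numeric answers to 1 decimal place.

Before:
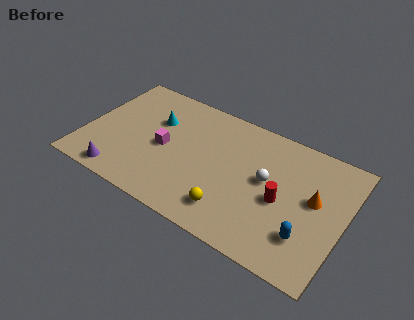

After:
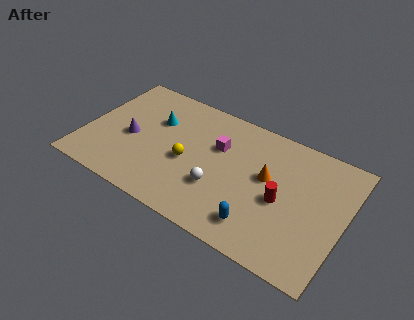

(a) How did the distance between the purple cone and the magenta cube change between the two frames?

+1.4

Before: roughly 3.4 units apart; after: 4.8. That's 1.4 units further apart.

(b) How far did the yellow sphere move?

3.2

The yellow sphere moved from about (8.1, 1.6) to (5.5, 3.4), a distance of √(2.6² + 1.8²) ≈ 3.2.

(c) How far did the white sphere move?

2.9

The white sphere was near (9.6, 4.3) before and (7.3, 2.6) after, so it travelled √(2.3² + 1.7²) ≈ 2.9 units.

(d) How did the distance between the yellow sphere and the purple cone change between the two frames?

-2.7

Before: roughly 5.8 units apart; after: 3.1. That's 2.7 units closer together.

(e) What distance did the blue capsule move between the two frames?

2.5

The blue capsule was near (12.0, 2.1) before and (9.6, 1.5) after, so it travelled √(2.4² + 0.6²) ≈ 2.5 units.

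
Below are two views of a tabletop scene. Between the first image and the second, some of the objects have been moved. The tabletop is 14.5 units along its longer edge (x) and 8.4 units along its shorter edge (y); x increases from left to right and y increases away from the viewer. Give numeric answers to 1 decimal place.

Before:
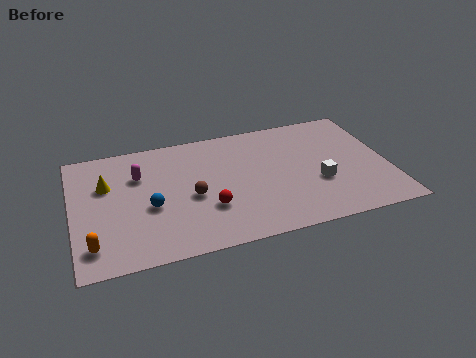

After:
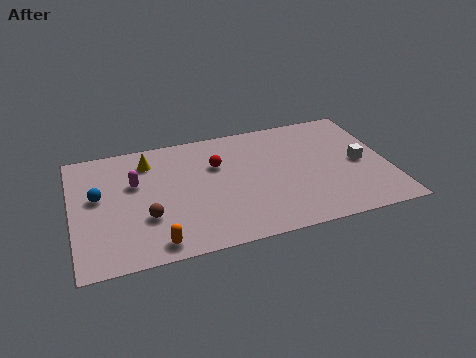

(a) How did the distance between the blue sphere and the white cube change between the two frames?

+4.3

The distance was about 7.7 in the first image and 12.0 in the second, so they moved 4.3 units further apart.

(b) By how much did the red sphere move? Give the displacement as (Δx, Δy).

(0.6, 2.9)

The red sphere started near (6.1, 2.7) and ended near (6.7, 5.6).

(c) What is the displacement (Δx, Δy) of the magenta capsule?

(-0.2, -0.5)

The magenta capsule started near (3.1, 5.8) and ended near (2.9, 5.3).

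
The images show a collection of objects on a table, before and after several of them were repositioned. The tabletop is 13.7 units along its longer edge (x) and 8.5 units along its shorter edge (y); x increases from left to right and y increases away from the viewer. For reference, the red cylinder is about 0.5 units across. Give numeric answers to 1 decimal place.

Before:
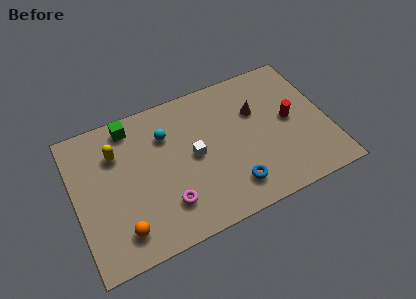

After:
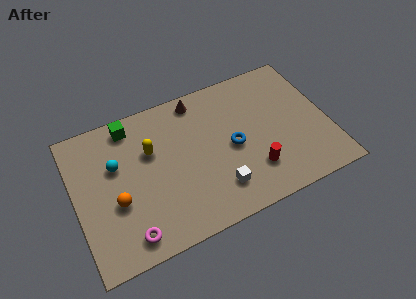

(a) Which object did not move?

the green cube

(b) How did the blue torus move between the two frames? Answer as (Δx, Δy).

(0.3, 2.3)

From the two frames, the blue torus sits at roughly (8.2, 1.7) before and (8.5, 4.0) after.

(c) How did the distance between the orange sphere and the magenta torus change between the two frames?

-0.4

Before: roughly 2.5 units apart; after: 2.1. That's 0.4 units closer together.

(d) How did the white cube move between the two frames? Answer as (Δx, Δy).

(1.0, -2.4)

The white cube started near (6.4, 4.3) and ended near (7.4, 1.9).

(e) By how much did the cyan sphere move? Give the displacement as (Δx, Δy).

(-2.8, -0.7)

The cyan sphere was at about (5.1, 6.1) and moved to about (2.3, 5.4).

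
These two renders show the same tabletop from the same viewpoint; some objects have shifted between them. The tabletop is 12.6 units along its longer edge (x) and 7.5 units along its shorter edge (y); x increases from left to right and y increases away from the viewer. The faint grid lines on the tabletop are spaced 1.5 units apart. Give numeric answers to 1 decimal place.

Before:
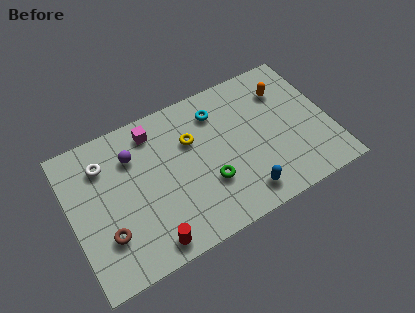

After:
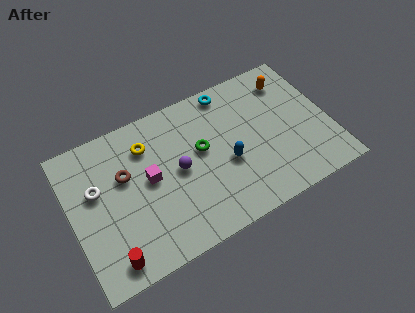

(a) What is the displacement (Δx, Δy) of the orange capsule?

(0.3, 0.4)

The orange capsule started near (10.7, 5.6) and ended near (11.0, 6.0).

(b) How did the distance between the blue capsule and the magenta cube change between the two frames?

-2.5

Before: roughly 6.3 units apart; after: 3.8. That's 2.5 units closer together.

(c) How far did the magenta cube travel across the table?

2.4

The magenta cube moved from about (4.3, 6.3) to (3.8, 4.0), a distance of √(0.5² + 2.3²) ≈ 2.4.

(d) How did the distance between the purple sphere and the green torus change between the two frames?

-3.2

The distance was about 4.5 in the first image and 1.3 in the second, so they moved 3.2 units closer together.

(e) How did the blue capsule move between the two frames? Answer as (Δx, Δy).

(-0.5, 1.9)

The blue capsule was at about (8.0, 1.2) and moved to about (7.5, 3.1).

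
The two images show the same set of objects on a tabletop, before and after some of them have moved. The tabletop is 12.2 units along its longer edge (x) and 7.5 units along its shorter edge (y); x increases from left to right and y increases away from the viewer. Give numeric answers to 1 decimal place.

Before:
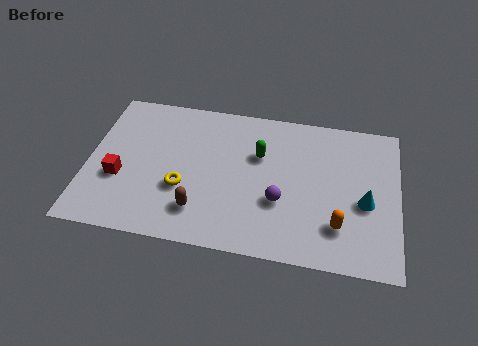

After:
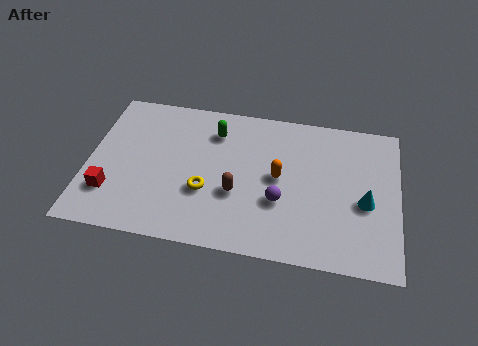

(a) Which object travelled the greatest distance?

the orange capsule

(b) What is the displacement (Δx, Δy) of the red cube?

(-0.3, -0.8)

The red cube started near (1.3, 2.8) and ended near (1.0, 2.0).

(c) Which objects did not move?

the purple sphere and the cyan cone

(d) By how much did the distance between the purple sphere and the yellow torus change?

-0.9

The distance was about 3.8 in the first image and 2.9 in the second, so they moved 0.9 units closer together.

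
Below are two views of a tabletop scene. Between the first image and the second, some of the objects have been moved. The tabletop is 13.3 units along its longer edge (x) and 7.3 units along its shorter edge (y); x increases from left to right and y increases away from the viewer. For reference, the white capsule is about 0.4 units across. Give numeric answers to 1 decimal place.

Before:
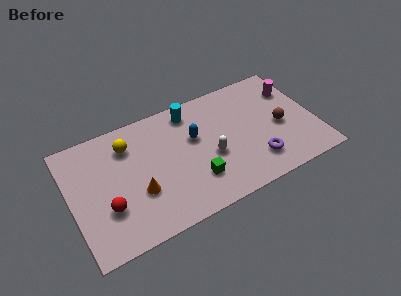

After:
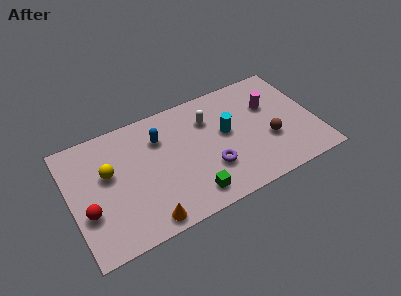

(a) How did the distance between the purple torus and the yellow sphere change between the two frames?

-1.9

Before: roughly 7.6 units apart; after: 5.7. That's 1.9 units closer together.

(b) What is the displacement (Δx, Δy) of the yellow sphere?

(-1.2, -1.2)

The yellow sphere was at about (3.3, 5.6) and moved to about (2.1, 4.4).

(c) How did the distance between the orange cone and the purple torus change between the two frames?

-2.4

They were about 6.4 units apart before and 4.0 after — 2.4 units closer together.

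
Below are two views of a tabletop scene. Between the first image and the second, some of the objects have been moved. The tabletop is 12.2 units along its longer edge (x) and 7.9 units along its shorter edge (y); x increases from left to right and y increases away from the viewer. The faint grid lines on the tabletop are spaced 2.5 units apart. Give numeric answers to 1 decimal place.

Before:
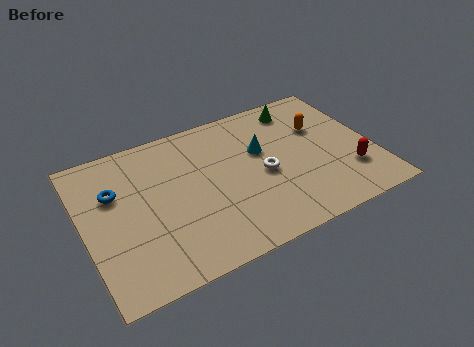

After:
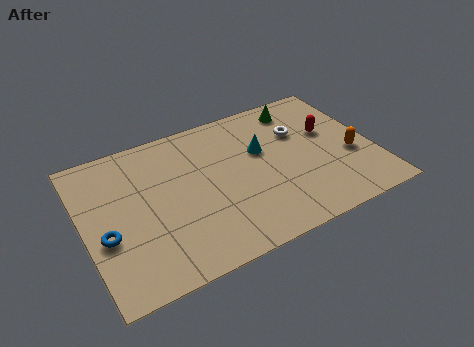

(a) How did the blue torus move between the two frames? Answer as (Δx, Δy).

(-0.6, -2.1)

The blue torus started near (1.4, 5.2) and ended near (0.8, 3.1).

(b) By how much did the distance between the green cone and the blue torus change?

+1.2

They were about 8.2 units apart before and 9.4 after — 1.2 units further apart.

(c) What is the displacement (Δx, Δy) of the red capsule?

(-0.5, 2.6)

The red capsule was at about (11.0, 2.2) and moved to about (10.5, 4.8).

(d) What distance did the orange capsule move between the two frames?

2.3

The orange capsule was near (10.2, 5.2) before and (11.2, 3.1) after, so it travelled √(1.0² + 2.1²) ≈ 2.3 units.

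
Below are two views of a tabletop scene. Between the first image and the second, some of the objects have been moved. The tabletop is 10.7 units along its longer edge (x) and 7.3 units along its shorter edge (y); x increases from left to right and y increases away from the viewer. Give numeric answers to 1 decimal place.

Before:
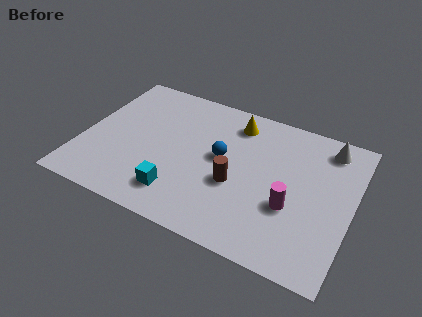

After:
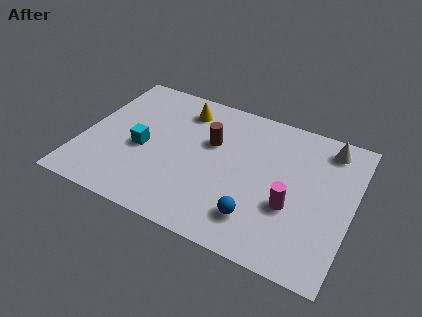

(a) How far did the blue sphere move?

2.9

The blue sphere was near (5.5, 4.0) before and (7.2, 1.6) after, so it travelled √(1.7² + 2.4²) ≈ 2.9 units.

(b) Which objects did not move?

the magenta cylinder and the white cone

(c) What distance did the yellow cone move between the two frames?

2.1

The yellow cone moved from about (5.8, 6.0) to (3.7, 5.9), a distance of √(2.1² + 0.1²) ≈ 2.1.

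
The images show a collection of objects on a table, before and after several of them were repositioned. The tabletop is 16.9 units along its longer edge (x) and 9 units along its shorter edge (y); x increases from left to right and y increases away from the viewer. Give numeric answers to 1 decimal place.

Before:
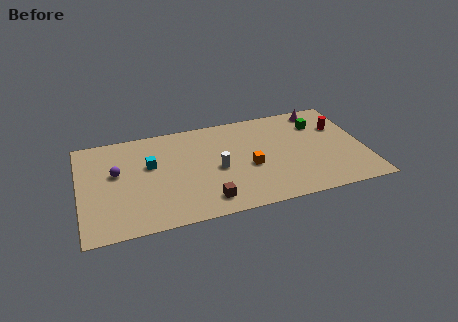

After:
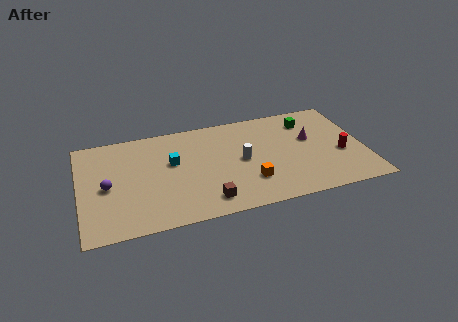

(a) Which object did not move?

the brown cube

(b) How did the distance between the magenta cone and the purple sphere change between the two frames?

-0.4

Before: roughly 12.7 units apart; after: 12.3. That's 0.4 units closer together.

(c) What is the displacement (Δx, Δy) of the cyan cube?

(1.3, -0.1)

The cyan cube was at about (4.2, 5.5) and moved to about (5.5, 5.4).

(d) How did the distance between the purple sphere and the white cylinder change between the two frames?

+2.0

The distance was about 6.0 in the first image and 8.0 in the second, so they moved 2.0 units further apart.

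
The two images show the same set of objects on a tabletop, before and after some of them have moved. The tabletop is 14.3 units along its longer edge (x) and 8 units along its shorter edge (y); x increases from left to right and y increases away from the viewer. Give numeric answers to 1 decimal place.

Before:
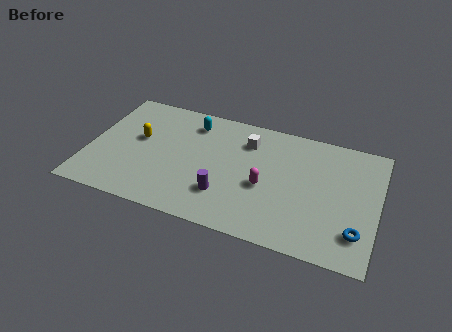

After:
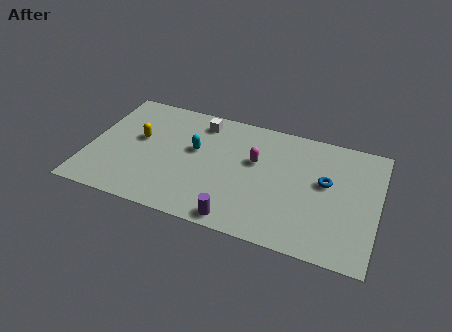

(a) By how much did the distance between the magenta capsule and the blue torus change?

-1.3

Before: roughly 4.8 units apart; after: 3.5. That's 1.3 units closer together.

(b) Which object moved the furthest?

the blue torus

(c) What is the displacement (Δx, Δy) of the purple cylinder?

(0.8, -1.4)

From the two frames, the purple cylinder sits at roughly (6.9, 2.2) before and (7.7, 0.8) after.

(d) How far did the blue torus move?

3.2

The blue torus was near (13.4, 1.9) before and (11.7, 4.6) after, so it travelled √(1.7² + 2.7²) ≈ 3.2 units.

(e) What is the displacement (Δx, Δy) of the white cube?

(-2.4, 0.6)

From the two frames, the white cube sits at roughly (7.7, 6.1) before and (5.3, 6.7) after.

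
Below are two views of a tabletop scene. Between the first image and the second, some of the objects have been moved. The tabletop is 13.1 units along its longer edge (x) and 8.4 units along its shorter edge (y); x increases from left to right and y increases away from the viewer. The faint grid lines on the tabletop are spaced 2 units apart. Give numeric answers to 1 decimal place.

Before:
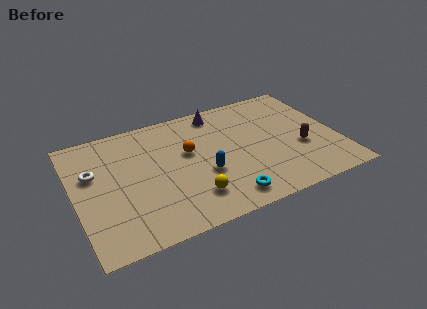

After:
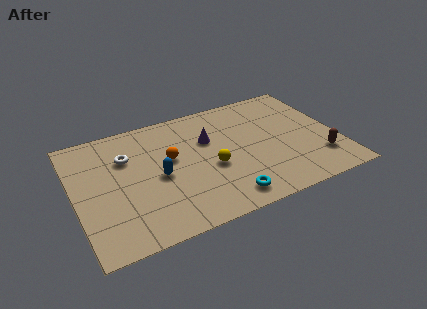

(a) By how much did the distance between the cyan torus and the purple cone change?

-1.8

They were about 6.1 units apart before and 4.3 after — 1.8 units closer together.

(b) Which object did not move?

the cyan torus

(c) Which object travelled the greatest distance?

the blue capsule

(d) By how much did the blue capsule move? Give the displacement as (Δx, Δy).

(-2.2, 0.7)

The blue capsule was at about (6.3, 3.2) and moved to about (4.1, 3.9).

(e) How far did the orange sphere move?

0.9

The orange sphere moved from about (5.7, 5.0) to (4.8, 4.9), a distance of √(0.9² + 0.1²) ≈ 0.9.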